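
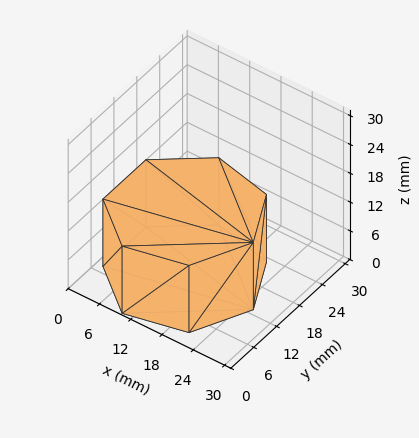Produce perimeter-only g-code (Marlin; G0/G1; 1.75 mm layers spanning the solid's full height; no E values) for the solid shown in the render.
Reading the render: the shape is a regular 7-sided prism (a cylinder approximated with 7 flat sides), circumscribed radius ≈ 13 mm, height ≈ 14 mm (dimensions read to the nearest mm from the axis ticks). For the g-code, the solid's height is divided into equal slices at the stated Δz and each level perimeter traced with G1 moves after a G0 lift.

; perimeter-only toolpath
G21 ; units = mm
G90 ; absolute positioning
G28 ; home
; layer 1
G0 Z1.75
G0 X26.00 Y13.00
G1 X21.11 Y23.16
G1 X10.11 Y25.67
G1 X1.29 Y18.64
G1 X1.29 Y7.36
G1 X10.11 Y0.33
G1 X21.11 Y2.84
G1 X26.00 Y13.00
; layer 2
G0 Z3.50
G0 X26.00 Y13.00
G1 X21.11 Y23.16
G1 X10.11 Y25.67
G1 X1.29 Y18.64
G1 X1.29 Y7.36
G1 X10.11 Y0.33
G1 X21.11 Y2.84
G1 X26.00 Y13.00
; layer 3
G0 Z5.25
G0 X26.00 Y13.00
G1 X21.11 Y23.16
G1 X10.11 Y25.67
G1 X1.29 Y18.64
G1 X1.29 Y7.36
G1 X10.11 Y0.33
G1 X21.11 Y2.84
G1 X26.00 Y13.00
; layer 4
G0 Z7.00
G0 X26.00 Y13.00
G1 X21.11 Y23.16
G1 X10.11 Y25.67
G1 X1.29 Y18.64
G1 X1.29 Y7.36
G1 X10.11 Y0.33
G1 X21.11 Y2.84
G1 X26.00 Y13.00
; layer 5
G0 Z8.75
G0 X26.00 Y13.00
G1 X21.11 Y23.16
G1 X10.11 Y25.67
G1 X1.29 Y18.64
G1 X1.29 Y7.36
G1 X10.11 Y0.33
G1 X21.11 Y2.84
G1 X26.00 Y13.00
; layer 6
G0 Z10.50
G0 X26.00 Y13.00
G1 X21.11 Y23.16
G1 X10.11 Y25.67
G1 X1.29 Y18.64
G1 X1.29 Y7.36
G1 X10.11 Y0.33
G1 X21.11 Y2.84
G1 X26.00 Y13.00
; layer 7
G0 Z12.25
G0 X26.00 Y13.00
G1 X21.11 Y23.16
G1 X10.11 Y25.67
G1 X1.29 Y18.64
G1 X1.29 Y7.36
G1 X10.11 Y0.33
G1 X21.11 Y2.84
G1 X26.00 Y13.00
; layer 8
G0 Z14.00
G0 X26.00 Y13.00
G1 X21.11 Y23.16
G1 X10.11 Y25.67
G1 X1.29 Y18.64
G1 X1.29 Y7.36
G1 X10.11 Y0.33
G1 X21.11 Y2.84
G1 X26.00 Y13.00
M2 ; end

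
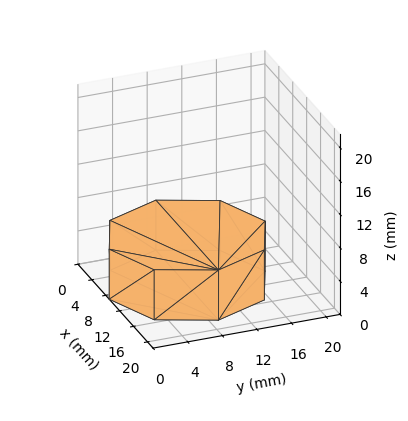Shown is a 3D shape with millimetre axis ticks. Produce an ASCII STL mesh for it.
Reading the render: the shape is a regular 8-sided prism (a cylinder approximated with 8 flat sides), circumscribed radius ≈ 9 mm, height ≈ 6 mm (dimensions read to the nearest mm from the axis ticks). For the STL, each face is triangulated and given an outward normal.

solid part
  facet normal 0.0000 0.0000 -1.0000
    outer loop
      vertex 9.00 18.00 0.00
      vertex 15.36 15.36 0.00
      vertex 18.00 9.00 0.00
    endloop
  endfacet
  facet normal 0.0000 0.0000 -1.0000
    outer loop
      vertex 2.64 15.36 0.00
      vertex 9.00 18.00 0.00
      vertex 18.00 9.00 0.00
    endloop
  endfacet
  facet normal 0.0000 0.0000 -1.0000
    outer loop
      vertex 0.00 9.00 0.00
      vertex 2.64 15.36 0.00
      vertex 18.00 9.00 0.00
    endloop
  endfacet
  facet normal 0.0000 0.0000 -1.0000
    outer loop
      vertex 2.64 2.64 0.00
      vertex 0.00 9.00 0.00
      vertex 18.00 9.00 0.00
    endloop
  endfacet
  facet normal 0.0000 0.0000 -1.0000
    outer loop
      vertex 9.00 0.00 0.00
      vertex 2.64 2.64 0.00
      vertex 18.00 9.00 0.00
    endloop
  endfacet
  facet normal 0.0000 0.0000 -1.0000
    outer loop
      vertex 15.36 2.64 0.00
      vertex 9.00 0.00 0.00
      vertex 18.00 9.00 0.00
    endloop
  endfacet
  facet normal 0.0000 0.0000 1.0000
    outer loop
      vertex 18.00 9.00 6.00
      vertex 15.36 15.36 6.00
      vertex 9.00 18.00 6.00
    endloop
  endfacet
  facet normal 0.0000 0.0000 1.0000
    outer loop
      vertex 18.00 9.00 6.00
      vertex 9.00 18.00 6.00
      vertex 2.64 15.36 6.00
    endloop
  endfacet
  facet normal 0.0000 0.0000 1.0000
    outer loop
      vertex 18.00 9.00 6.00
      vertex 2.64 15.36 6.00
      vertex 0.00 9.00 6.00
    endloop
  endfacet
  facet normal 0.0000 0.0000 1.0000
    outer loop
      vertex 18.00 9.00 6.00
      vertex 0.00 9.00 6.00
      vertex 2.64 2.64 6.00
    endloop
  endfacet
  facet normal 0.0000 0.0000 1.0000
    outer loop
      vertex 18.00 9.00 6.00
      vertex 2.64 2.64 6.00
      vertex 9.00 0.00 6.00
    endloop
  endfacet
  facet normal 0.0000 0.0000 1.0000
    outer loop
      vertex 18.00 9.00 6.00
      vertex 9.00 0.00 6.00
      vertex 15.36 2.64 6.00
    endloop
  endfacet
  facet normal 0.9236 0.3834 0.0000
    outer loop
      vertex 18.00 9.00 0.00
      vertex 15.36 15.36 0.00
      vertex 15.36 15.36 6.00
    endloop
  endfacet
  facet normal 0.9236 0.3834 0.0000
    outer loop
      vertex 18.00 9.00 0.00
      vertex 15.36 15.36 6.00
      vertex 18.00 9.00 6.00
    endloop
  endfacet
  facet normal 0.3834 0.9236 0.0000
    outer loop
      vertex 15.36 15.36 0.00
      vertex 9.00 18.00 0.00
      vertex 9.00 18.00 6.00
    endloop
  endfacet
  facet normal 0.3834 0.9236 0.0000
    outer loop
      vertex 15.36 15.36 0.00
      vertex 9.00 18.00 6.00
      vertex 15.36 15.36 6.00
    endloop
  endfacet
  facet normal -0.3834 0.9236 0.0000
    outer loop
      vertex 9.00 18.00 0.00
      vertex 2.64 15.36 0.00
      vertex 2.64 15.36 6.00
    endloop
  endfacet
  facet normal -0.3834 0.9236 0.0000
    outer loop
      vertex 9.00 18.00 0.00
      vertex 2.64 15.36 6.00
      vertex 9.00 18.00 6.00
    endloop
  endfacet
  facet normal -0.9236 0.3834 0.0000
    outer loop
      vertex 2.64 15.36 0.00
      vertex 0.00 9.00 0.00
      vertex 0.00 9.00 6.00
    endloop
  endfacet
  facet normal -0.9236 0.3834 0.0000
    outer loop
      vertex 2.64 15.36 0.00
      vertex 0.00 9.00 6.00
      vertex 2.64 15.36 6.00
    endloop
  endfacet
  facet normal -0.9236 -0.3834 0.0000
    outer loop
      vertex 0.00 9.00 0.00
      vertex 2.64 2.64 0.00
      vertex 2.64 2.64 6.00
    endloop
  endfacet
  facet normal -0.9236 -0.3834 0.0000
    outer loop
      vertex 0.00 9.00 0.00
      vertex 2.64 2.64 6.00
      vertex 0.00 9.00 6.00
    endloop
  endfacet
  facet normal -0.3834 -0.9236 0.0000
    outer loop
      vertex 2.64 2.64 0.00
      vertex 9.00 0.00 0.00
      vertex 9.00 0.00 6.00
    endloop
  endfacet
  facet normal -0.3834 -0.9236 0.0000
    outer loop
      vertex 2.64 2.64 0.00
      vertex 9.00 0.00 6.00
      vertex 2.64 2.64 6.00
    endloop
  endfacet
  facet normal 0.3834 -0.9236 0.0000
    outer loop
      vertex 9.00 0.00 0.00
      vertex 15.36 2.64 0.00
      vertex 15.36 2.64 6.00
    endloop
  endfacet
  facet normal 0.3834 -0.9236 0.0000
    outer loop
      vertex 9.00 0.00 0.00
      vertex 15.36 2.64 6.00
      vertex 9.00 0.00 6.00
    endloop
  endfacet
  facet normal 0.9236 -0.3834 0.0000
    outer loop
      vertex 15.36 2.64 0.00
      vertex 18.00 9.00 0.00
      vertex 18.00 9.00 6.00
    endloop
  endfacet
  facet normal 0.9236 -0.3834 0.0000
    outer loop
      vertex 15.36 2.64 0.00
      vertex 18.00 9.00 6.00
      vertex 15.36 2.64 6.00
    endloop
  endfacet
endsolid part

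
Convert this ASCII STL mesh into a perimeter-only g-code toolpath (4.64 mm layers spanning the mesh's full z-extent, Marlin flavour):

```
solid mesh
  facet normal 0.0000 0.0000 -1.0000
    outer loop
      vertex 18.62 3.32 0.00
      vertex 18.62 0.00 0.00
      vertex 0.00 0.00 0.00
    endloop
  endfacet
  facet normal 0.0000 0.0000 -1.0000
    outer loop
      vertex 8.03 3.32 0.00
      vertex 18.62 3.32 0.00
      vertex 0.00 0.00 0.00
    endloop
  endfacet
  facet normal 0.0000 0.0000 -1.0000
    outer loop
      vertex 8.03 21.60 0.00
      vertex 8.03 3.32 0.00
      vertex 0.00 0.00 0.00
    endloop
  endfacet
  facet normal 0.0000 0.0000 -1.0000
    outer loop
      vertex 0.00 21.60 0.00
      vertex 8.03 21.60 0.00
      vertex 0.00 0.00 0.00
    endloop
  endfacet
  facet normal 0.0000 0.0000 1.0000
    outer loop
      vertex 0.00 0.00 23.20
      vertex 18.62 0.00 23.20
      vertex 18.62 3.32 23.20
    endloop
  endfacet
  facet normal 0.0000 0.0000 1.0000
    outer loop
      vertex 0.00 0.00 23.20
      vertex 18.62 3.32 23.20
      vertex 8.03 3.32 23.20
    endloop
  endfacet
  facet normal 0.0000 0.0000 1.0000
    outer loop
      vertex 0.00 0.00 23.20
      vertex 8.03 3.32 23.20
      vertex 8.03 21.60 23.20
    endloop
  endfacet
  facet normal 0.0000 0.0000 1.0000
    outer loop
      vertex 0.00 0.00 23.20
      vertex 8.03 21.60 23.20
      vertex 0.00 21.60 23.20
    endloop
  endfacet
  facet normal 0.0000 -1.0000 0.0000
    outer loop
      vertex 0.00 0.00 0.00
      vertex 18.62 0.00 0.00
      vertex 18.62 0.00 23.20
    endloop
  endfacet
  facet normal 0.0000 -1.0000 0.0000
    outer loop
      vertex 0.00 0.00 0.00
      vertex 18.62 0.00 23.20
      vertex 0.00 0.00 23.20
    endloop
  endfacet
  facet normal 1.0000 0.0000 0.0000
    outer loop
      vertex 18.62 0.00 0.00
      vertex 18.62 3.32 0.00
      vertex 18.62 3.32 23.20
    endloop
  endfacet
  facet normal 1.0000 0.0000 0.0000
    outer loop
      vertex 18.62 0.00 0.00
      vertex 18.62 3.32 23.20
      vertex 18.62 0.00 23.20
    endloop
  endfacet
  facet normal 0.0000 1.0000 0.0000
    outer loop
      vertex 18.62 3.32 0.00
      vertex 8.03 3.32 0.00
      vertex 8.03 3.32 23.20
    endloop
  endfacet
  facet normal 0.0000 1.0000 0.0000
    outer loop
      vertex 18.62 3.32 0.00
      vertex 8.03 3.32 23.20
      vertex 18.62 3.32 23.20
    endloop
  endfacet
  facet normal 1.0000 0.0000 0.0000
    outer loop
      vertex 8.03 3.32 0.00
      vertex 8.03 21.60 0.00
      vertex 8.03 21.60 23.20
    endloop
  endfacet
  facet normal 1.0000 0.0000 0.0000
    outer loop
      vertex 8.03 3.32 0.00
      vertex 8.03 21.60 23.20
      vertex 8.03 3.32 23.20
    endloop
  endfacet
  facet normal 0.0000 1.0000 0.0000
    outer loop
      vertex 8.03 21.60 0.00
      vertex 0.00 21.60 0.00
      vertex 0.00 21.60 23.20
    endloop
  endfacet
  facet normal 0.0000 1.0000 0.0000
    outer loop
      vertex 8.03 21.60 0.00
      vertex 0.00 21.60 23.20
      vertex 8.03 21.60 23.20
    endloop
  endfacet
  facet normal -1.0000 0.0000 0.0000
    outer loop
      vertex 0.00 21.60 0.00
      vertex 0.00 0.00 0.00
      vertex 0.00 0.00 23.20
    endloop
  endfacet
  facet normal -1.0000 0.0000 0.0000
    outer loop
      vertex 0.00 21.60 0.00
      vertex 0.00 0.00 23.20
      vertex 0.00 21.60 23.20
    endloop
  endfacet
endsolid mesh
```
; perimeter-only toolpath
G21 ; units = mm
G90 ; absolute positioning
G28 ; home
; layer 1
G0 Z4.64
G0 X0.00 Y0.00
G1 X18.62 Y0.00
G1 X18.62 Y3.32
G1 X8.03 Y3.32
G1 X8.03 Y21.60
G1 X0.00 Y21.60
G1 X0.00 Y0.00
; layer 2
G0 Z9.28
G0 X0.00 Y0.00
G1 X18.62 Y0.00
G1 X18.62 Y3.32
G1 X8.03 Y3.32
G1 X8.03 Y21.60
G1 X0.00 Y21.60
G1 X0.00 Y0.00
; layer 3
G0 Z13.92
G0 X0.00 Y0.00
G1 X18.62 Y0.00
G1 X18.62 Y3.32
G1 X8.03 Y3.32
G1 X8.03 Y21.60
G1 X0.00 Y21.60
G1 X0.00 Y0.00
; layer 4
G0 Z18.56
G0 X0.00 Y0.00
G1 X18.62 Y0.00
G1 X18.62 Y3.32
G1 X8.03 Y3.32
G1 X8.03 Y21.60
G1 X0.00 Y21.60
G1 X0.00 Y0.00
; layer 5
G0 Z23.20
G0 X0.00 Y0.00
G1 X18.62 Y0.00
G1 X18.62 Y3.32
G1 X8.03 Y3.32
G1 X8.03 Y21.60
G1 X0.00 Y21.60
G1 X0.00 Y0.00
M2 ; end

The solid is an L-shaped prism: outer 18.6 × 21.6 mm, arm thicknesses ≈ 3.32 mm (horizontal) and 8.03 mm (vertical), extruded 23.2 mm in z. Slicing at Δz = 4.64 mm — 5 equal slices spanning the solid's height, so layer i sits at z = i·h/5 — gives 5 non-empty perimeters. Each is a 6-segment closed polygon; G0 lifts to the layer z and rapids to the start vertex, then G1 traces the edges.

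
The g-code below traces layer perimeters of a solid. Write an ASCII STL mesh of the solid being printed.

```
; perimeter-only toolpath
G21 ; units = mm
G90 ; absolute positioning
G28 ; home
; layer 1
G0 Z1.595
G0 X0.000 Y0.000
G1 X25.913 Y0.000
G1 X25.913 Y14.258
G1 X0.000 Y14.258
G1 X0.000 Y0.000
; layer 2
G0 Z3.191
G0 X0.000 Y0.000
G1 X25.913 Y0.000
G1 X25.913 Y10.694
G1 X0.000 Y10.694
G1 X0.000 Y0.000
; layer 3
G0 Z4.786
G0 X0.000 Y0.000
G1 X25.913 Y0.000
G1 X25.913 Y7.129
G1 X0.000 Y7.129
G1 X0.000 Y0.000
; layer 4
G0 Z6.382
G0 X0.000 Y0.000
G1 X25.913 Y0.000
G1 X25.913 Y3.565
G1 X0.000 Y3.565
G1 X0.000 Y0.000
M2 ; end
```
solid part
  facet normal 0.0000 0.0000 -1.0000
    outer loop
      vertex 25.913 17.823 0.000
      vertex 25.913 0.000 0.000
      vertex 0.000 0.000 0.000
    endloop
  endfacet
  facet normal 0.0000 0.0000 -1.0000
    outer loop
      vertex 0.000 17.823 0.000
      vertex 25.913 17.823 0.000
      vertex 0.000 0.000 0.000
    endloop
  endfacet
  facet normal 0.0000 -1.0000 0.0000
    outer loop
      vertex 0.000 0.000 0.000
      vertex 25.913 0.000 0.000
      vertex 25.913 0.000 7.977
    endloop
  endfacet
  facet normal 0.0000 -1.0000 0.0000
    outer loop
      vertex 0.000 0.000 0.000
      vertex 25.913 0.000 7.977
      vertex 0.000 0.000 7.977
    endloop
  endfacet
  facet normal 0.0000 0.4085 0.9128
    outer loop
      vertex 0.000 0.000 7.977
      vertex 25.913 0.000 7.977
      vertex 25.913 17.823 0.000
    endloop
  endfacet
  facet normal 0.0000 0.4085 0.9128
    outer loop
      vertex 0.000 0.000 7.977
      vertex 25.913 17.823 0.000
      vertex 0.000 17.823 0.000
    endloop
  endfacet
  facet normal -1.0000 0.0000 0.0000
    outer loop
      vertex 0.000 0.000 7.977
      vertex 0.000 17.823 0.000
      vertex 0.000 0.000 0.000
    endloop
  endfacet
  facet normal 1.0000 0.0000 0.0000
    outer loop
      vertex 25.913 0.000 0.000
      vertex 25.913 17.823 0.000
      vertex 25.913 0.000 7.977
    endloop
  endfacet
endsolid part

The G0 Z moves step by Δz≈1.595 mm. The G1 loops shrink linearly with z, so the solid tapers from its base footprint up to z≈7.98. Closing with a flat bottom cap and the tapered top and triangulating gives 8 facets — a wedge (ramp): 25.9 × 17.8 mm base, rising to 7.98 mm along the y=0 edge and sloping linearly to z=0 at y=17.8.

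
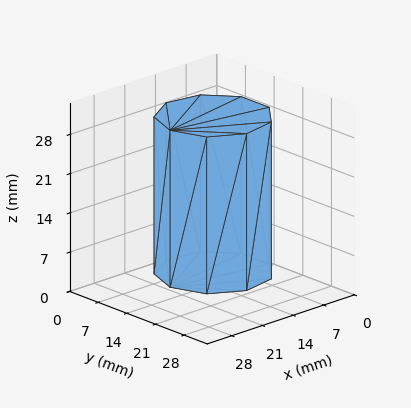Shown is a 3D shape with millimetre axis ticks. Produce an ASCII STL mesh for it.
Reading the render: the shape is a regular 9-sided prism (a cylinder approximated with 9 flat sides), circumscribed radius ≈ 10 mm, height ≈ 28 mm (dimensions read to the nearest mm from the axis ticks). For the STL, each face is triangulated and given an outward normal.

solid part
  facet normal 0.0000 0.0000 -1.0000
    outer loop
      vertex 11.736 19.848 0.000
      vertex 17.660 16.428 0.000
      vertex 20.000 10.000 0.000
    endloop
  endfacet
  facet normal 0.0000 0.0000 -1.0000
    outer loop
      vertex 5.000 18.660 0.000
      vertex 11.736 19.848 0.000
      vertex 20.000 10.000 0.000
    endloop
  endfacet
  facet normal 0.0000 0.0000 -1.0000
    outer loop
      vertex 0.603 13.420 0.000
      vertex 5.000 18.660 0.000
      vertex 20.000 10.000 0.000
    endloop
  endfacet
  facet normal 0.0000 0.0000 -1.0000
    outer loop
      vertex 0.603 6.580 0.000
      vertex 0.603 13.420 0.000
      vertex 20.000 10.000 0.000
    endloop
  endfacet
  facet normal 0.0000 0.0000 -1.0000
    outer loop
      vertex 5.000 1.340 0.000
      vertex 0.603 6.580 0.000
      vertex 20.000 10.000 0.000
    endloop
  endfacet
  facet normal 0.0000 0.0000 -1.0000
    outer loop
      vertex 11.736 0.152 0.000
      vertex 5.000 1.340 0.000
      vertex 20.000 10.000 0.000
    endloop
  endfacet
  facet normal 0.0000 0.0000 -1.0000
    outer loop
      vertex 17.660 3.572 0.000
      vertex 11.736 0.152 0.000
      vertex 20.000 10.000 0.000
    endloop
  endfacet
  facet normal 0.0000 0.0000 1.0000
    outer loop
      vertex 20.000 10.000 28.000
      vertex 17.660 16.428 28.000
      vertex 11.736 19.848 28.000
    endloop
  endfacet
  facet normal 0.0000 0.0000 1.0000
    outer loop
      vertex 20.000 10.000 28.000
      vertex 11.736 19.848 28.000
      vertex 5.000 18.660 28.000
    endloop
  endfacet
  facet normal 0.0000 0.0000 1.0000
    outer loop
      vertex 20.000 10.000 28.000
      vertex 5.000 18.660 28.000
      vertex 0.603 13.420 28.000
    endloop
  endfacet
  facet normal 0.0000 0.0000 1.0000
    outer loop
      vertex 20.000 10.000 28.000
      vertex 0.603 13.420 28.000
      vertex 0.603 6.580 28.000
    endloop
  endfacet
  facet normal 0.0000 0.0000 1.0000
    outer loop
      vertex 20.000 10.000 28.000
      vertex 0.603 6.580 28.000
      vertex 5.000 1.340 28.000
    endloop
  endfacet
  facet normal 0.0000 0.0000 1.0000
    outer loop
      vertex 20.000 10.000 28.000
      vertex 5.000 1.340 28.000
      vertex 11.736 0.152 28.000
    endloop
  endfacet
  facet normal 0.0000 0.0000 1.0000
    outer loop
      vertex 20.000 10.000 28.000
      vertex 11.736 0.152 28.000
      vertex 17.660 3.572 28.000
    endloop
  endfacet
  facet normal 0.9397 0.3421 0.0000
    outer loop
      vertex 20.000 10.000 0.000
      vertex 17.660 16.428 0.000
      vertex 17.660 16.428 28.000
    endloop
  endfacet
  facet normal 0.9397 0.3421 0.0000
    outer loop
      vertex 20.000 10.000 0.000
      vertex 17.660 16.428 28.000
      vertex 20.000 10.000 28.000
    endloop
  endfacet
  facet normal 0.5000 0.8660 0.0000
    outer loop
      vertex 17.660 16.428 0.000
      vertex 11.736 19.848 0.000
      vertex 11.736 19.848 28.000
    endloop
  endfacet
  facet normal 0.5000 0.8660 0.0000
    outer loop
      vertex 17.660 16.428 0.000
      vertex 11.736 19.848 28.000
      vertex 17.660 16.428 28.000
    endloop
  endfacet
  facet normal -0.1737 0.9848 0.0000
    outer loop
      vertex 11.736 19.848 0.000
      vertex 5.000 18.660 0.000
      vertex 5.000 18.660 28.000
    endloop
  endfacet
  facet normal -0.1737 0.9848 0.0000
    outer loop
      vertex 11.736 19.848 0.000
      vertex 5.000 18.660 28.000
      vertex 11.736 19.848 28.000
    endloop
  endfacet
  facet normal -0.7660 0.6428 0.0000
    outer loop
      vertex 5.000 18.660 0.000
      vertex 0.603 13.420 0.000
      vertex 0.603 13.420 28.000
    endloop
  endfacet
  facet normal -0.7660 0.6428 0.0000
    outer loop
      vertex 5.000 18.660 0.000
      vertex 0.603 13.420 28.000
      vertex 5.000 18.660 28.000
    endloop
  endfacet
  facet normal -1.0000 0.0000 0.0000
    outer loop
      vertex 0.603 13.420 0.000
      vertex 0.603 6.580 0.000
      vertex 0.603 6.580 28.000
    endloop
  endfacet
  facet normal -1.0000 0.0000 0.0000
    outer loop
      vertex 0.603 13.420 0.000
      vertex 0.603 6.580 28.000
      vertex 0.603 13.420 28.000
    endloop
  endfacet
  facet normal -0.7660 -0.6428 0.0000
    outer loop
      vertex 0.603 6.580 0.000
      vertex 5.000 1.340 0.000
      vertex 5.000 1.340 28.000
    endloop
  endfacet
  facet normal -0.7660 -0.6428 0.0000
    outer loop
      vertex 0.603 6.580 0.000
      vertex 5.000 1.340 28.000
      vertex 0.603 6.580 28.000
    endloop
  endfacet
  facet normal -0.1737 -0.9848 0.0000
    outer loop
      vertex 5.000 1.340 0.000
      vertex 11.736 0.152 0.000
      vertex 11.736 0.152 28.000
    endloop
  endfacet
  facet normal -0.1737 -0.9848 0.0000
    outer loop
      vertex 5.000 1.340 0.000
      vertex 11.736 0.152 28.000
      vertex 5.000 1.340 28.000
    endloop
  endfacet
  facet normal 0.5000 -0.8660 0.0000
    outer loop
      vertex 11.736 0.152 0.000
      vertex 17.660 3.572 0.000
      vertex 17.660 3.572 28.000
    endloop
  endfacet
  facet normal 0.5000 -0.8660 0.0000
    outer loop
      vertex 11.736 0.152 0.000
      vertex 17.660 3.572 28.000
      vertex 11.736 0.152 28.000
    endloop
  endfacet
  facet normal 0.9397 -0.3421 0.0000
    outer loop
      vertex 17.660 3.572 0.000
      vertex 20.000 10.000 0.000
      vertex 20.000 10.000 28.000
    endloop
  endfacet
  facet normal 0.9397 -0.3421 0.0000
    outer loop
      vertex 17.660 3.572 0.000
      vertex 20.000 10.000 28.000
      vertex 17.660 3.572 28.000
    endloop
  endfacet
endsolid part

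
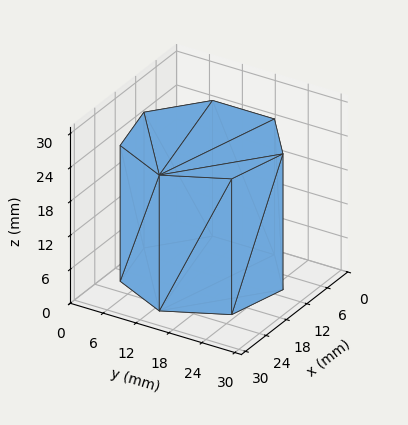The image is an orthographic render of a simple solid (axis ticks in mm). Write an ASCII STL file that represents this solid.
Reading the render: the shape is a regular 7-sided prism (a cylinder approximated with 7 flat sides), circumscribed radius ≈ 13 mm, height ≈ 24 mm (dimensions read to the nearest mm from the axis ticks). For the STL, each face is triangulated and given an outward normal.

solid part
  facet normal 0.0000 0.0000 -1.0000
    outer loop
      vertex 10.11 25.67 0.00
      vertex 21.11 23.16 0.00
      vertex 26.00 13.00 0.00
    endloop
  endfacet
  facet normal 0.0000 0.0000 -1.0000
    outer loop
      vertex 1.29 18.64 0.00
      vertex 10.11 25.67 0.00
      vertex 26.00 13.00 0.00
    endloop
  endfacet
  facet normal 0.0000 0.0000 -1.0000
    outer loop
      vertex 1.29 7.36 0.00
      vertex 1.29 18.64 0.00
      vertex 26.00 13.00 0.00
    endloop
  endfacet
  facet normal 0.0000 0.0000 -1.0000
    outer loop
      vertex 10.11 0.33 0.00
      vertex 1.29 7.36 0.00
      vertex 26.00 13.00 0.00
    endloop
  endfacet
  facet normal 0.0000 0.0000 -1.0000
    outer loop
      vertex 21.11 2.84 0.00
      vertex 10.11 0.33 0.00
      vertex 26.00 13.00 0.00
    endloop
  endfacet
  facet normal 0.0000 0.0000 1.0000
    outer loop
      vertex 26.00 13.00 24.00
      vertex 21.11 23.16 24.00
      vertex 10.11 25.67 24.00
    endloop
  endfacet
  facet normal 0.0000 0.0000 1.0000
    outer loop
      vertex 26.00 13.00 24.00
      vertex 10.11 25.67 24.00
      vertex 1.29 18.64 24.00
    endloop
  endfacet
  facet normal 0.0000 0.0000 1.0000
    outer loop
      vertex 26.00 13.00 24.00
      vertex 1.29 18.64 24.00
      vertex 1.29 7.36 24.00
    endloop
  endfacet
  facet normal 0.0000 0.0000 1.0000
    outer loop
      vertex 26.00 13.00 24.00
      vertex 1.29 7.36 24.00
      vertex 10.11 0.33 24.00
    endloop
  endfacet
  facet normal 0.0000 0.0000 1.0000
    outer loop
      vertex 26.00 13.00 24.00
      vertex 10.11 0.33 24.00
      vertex 21.11 2.84 24.00
    endloop
  endfacet
  facet normal 0.9011 0.4337 0.0000
    outer loop
      vertex 26.00 13.00 0.00
      vertex 21.11 23.16 0.00
      vertex 21.11 23.16 24.00
    endloop
  endfacet
  facet normal 0.9011 0.4337 0.0000
    outer loop
      vertex 26.00 13.00 0.00
      vertex 21.11 23.16 24.00
      vertex 26.00 13.00 24.00
    endloop
  endfacet
  facet normal 0.2225 0.9749 0.0000
    outer loop
      vertex 21.11 23.16 0.00
      vertex 10.11 25.67 0.00
      vertex 10.11 25.67 24.00
    endloop
  endfacet
  facet normal 0.2225 0.9749 0.0000
    outer loop
      vertex 21.11 23.16 0.00
      vertex 10.11 25.67 24.00
      vertex 21.11 23.16 24.00
    endloop
  endfacet
  facet normal -0.6233 0.7820 0.0000
    outer loop
      vertex 10.11 25.67 0.00
      vertex 1.29 18.64 0.00
      vertex 1.29 18.64 24.00
    endloop
  endfacet
  facet normal -0.6233 0.7820 0.0000
    outer loop
      vertex 10.11 25.67 0.00
      vertex 1.29 18.64 24.00
      vertex 10.11 25.67 24.00
    endloop
  endfacet
  facet normal -1.0000 0.0000 0.0000
    outer loop
      vertex 1.29 18.64 0.00
      vertex 1.29 7.36 0.00
      vertex 1.29 7.36 24.00
    endloop
  endfacet
  facet normal -1.0000 0.0000 0.0000
    outer loop
      vertex 1.29 18.64 0.00
      vertex 1.29 7.36 24.00
      vertex 1.29 18.64 24.00
    endloop
  endfacet
  facet normal -0.6233 -0.7820 0.0000
    outer loop
      vertex 1.29 7.36 0.00
      vertex 10.11 0.33 0.00
      vertex 10.11 0.33 24.00
    endloop
  endfacet
  facet normal -0.6233 -0.7820 0.0000
    outer loop
      vertex 1.29 7.36 0.00
      vertex 10.11 0.33 24.00
      vertex 1.29 7.36 24.00
    endloop
  endfacet
  facet normal 0.2225 -0.9749 0.0000
    outer loop
      vertex 10.11 0.33 0.00
      vertex 21.11 2.84 0.00
      vertex 21.11 2.84 24.00
    endloop
  endfacet
  facet normal 0.2225 -0.9749 0.0000
    outer loop
      vertex 10.11 0.33 0.00
      vertex 21.11 2.84 24.00
      vertex 10.11 0.33 24.00
    endloop
  endfacet
  facet normal 0.9011 -0.4337 0.0000
    outer loop
      vertex 21.11 2.84 0.00
      vertex 26.00 13.00 0.00
      vertex 26.00 13.00 24.00
    endloop
  endfacet
  facet normal 0.9011 -0.4337 0.0000
    outer loop
      vertex 21.11 2.84 0.00
      vertex 26.00 13.00 24.00
      vertex 21.11 2.84 24.00
    endloop
  endfacet
endsolid part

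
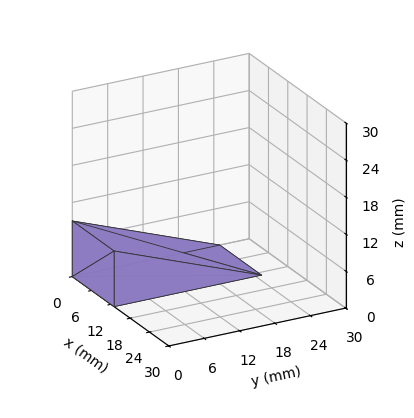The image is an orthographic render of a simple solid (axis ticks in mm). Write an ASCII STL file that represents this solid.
Reading the render: the shape is a wedge (ramp): 13 × 25 mm base, rising to 9 mm along the y=0 edge and sloping linearly to z=0 at y=25 (dimensions read to the nearest mm from the axis ticks). For the STL, each face is triangulated and given an outward normal.

solid part
  facet normal 0.0000 0.0000 -1.0000
    outer loop
      vertex 13.0 25.0 0.0
      vertex 13.0 0.0 0.0
      vertex 0.0 0.0 0.0
    endloop
  endfacet
  facet normal 0.0000 0.0000 -1.0000
    outer loop
      vertex 0.0 25.0 0.0
      vertex 13.0 25.0 0.0
      vertex 0.0 0.0 0.0
    endloop
  endfacet
  facet normal 0.0000 -1.0000 0.0000
    outer loop
      vertex 0.0 0.0 0.0
      vertex 13.0 0.0 0.0
      vertex 13.0 0.0 9.0
    endloop
  endfacet
  facet normal 0.0000 -1.0000 0.0000
    outer loop
      vertex 0.0 0.0 0.0
      vertex 13.0 0.0 9.0
      vertex 0.0 0.0 9.0
    endloop
  endfacet
  facet normal 0.0000 0.3387 0.9409
    outer loop
      vertex 0.0 0.0 9.0
      vertex 13.0 0.0 9.0
      vertex 13.0 25.0 0.0
    endloop
  endfacet
  facet normal 0.0000 0.3387 0.9409
    outer loop
      vertex 0.0 0.0 9.0
      vertex 13.0 25.0 0.0
      vertex 0.0 25.0 0.0
    endloop
  endfacet
  facet normal -1.0000 0.0000 0.0000
    outer loop
      vertex 0.0 0.0 9.0
      vertex 0.0 25.0 0.0
      vertex 0.0 0.0 0.0
    endloop
  endfacet
  facet normal 1.0000 0.0000 0.0000
    outer loop
      vertex 13.0 0.0 0.0
      vertex 13.0 25.0 0.0
      vertex 13.0 0.0 9.0
    endloop
  endfacet
endsolid part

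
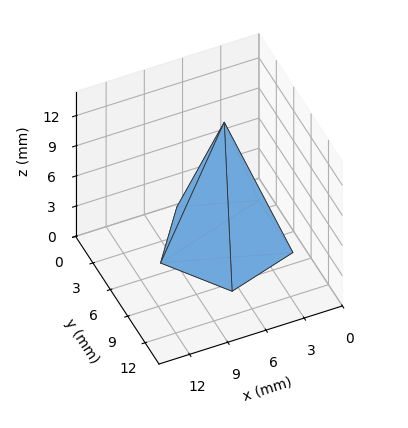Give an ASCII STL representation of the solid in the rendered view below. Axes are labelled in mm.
Reading the render: the shape is a regular 5-sided pyramid, base circumscribed radius ≈ 5 mm, apex at z ≈ 12 mm (dimensions read to the nearest mm from the axis ticks). For the STL, each face is triangulated and given an outward normal.

solid part
  facet normal 0.0000 0.0000 -1.0000
    outer loop
      vertex 0.95 7.94 0.00
      vertex 6.55 9.76 0.00
      vertex 10.00 5.00 0.00
    endloop
  endfacet
  facet normal 0.0000 0.0000 -1.0000
    outer loop
      vertex 0.95 2.06 0.00
      vertex 0.95 7.94 0.00
      vertex 10.00 5.00 0.00
    endloop
  endfacet
  facet normal 0.0000 0.0000 -1.0000
    outer loop
      vertex 6.55 0.24 0.00
      vertex 0.95 2.06 0.00
      vertex 10.00 5.00 0.00
    endloop
  endfacet
  facet normal 0.7672 0.5561 0.3197
    outer loop
      vertex 10.00 5.00 0.00
      vertex 6.55 9.76 0.00
      vertex 5.00 5.00 12.00
    endloop
  endfacet
  facet normal -0.2929 0.9011 0.3196
    outer loop
      vertex 6.55 9.76 0.00
      vertex 0.95 7.94 0.00
      vertex 5.00 5.00 12.00
    endloop
  endfacet
  facet normal -0.9475 0.0000 0.3198
    outer loop
      vertex 0.95 7.94 0.00
      vertex 0.95 2.06 0.00
      vertex 5.00 5.00 12.00
    endloop
  endfacet
  facet normal -0.2929 -0.9011 0.3196
    outer loop
      vertex 0.95 2.06 0.00
      vertex 6.55 0.24 0.00
      vertex 5.00 5.00 12.00
    endloop
  endfacet
  facet normal 0.7672 -0.5561 0.3197
    outer loop
      vertex 6.55 0.24 0.00
      vertex 10.00 5.00 0.00
      vertex 5.00 5.00 12.00
    endloop
  endfacet
endsolid part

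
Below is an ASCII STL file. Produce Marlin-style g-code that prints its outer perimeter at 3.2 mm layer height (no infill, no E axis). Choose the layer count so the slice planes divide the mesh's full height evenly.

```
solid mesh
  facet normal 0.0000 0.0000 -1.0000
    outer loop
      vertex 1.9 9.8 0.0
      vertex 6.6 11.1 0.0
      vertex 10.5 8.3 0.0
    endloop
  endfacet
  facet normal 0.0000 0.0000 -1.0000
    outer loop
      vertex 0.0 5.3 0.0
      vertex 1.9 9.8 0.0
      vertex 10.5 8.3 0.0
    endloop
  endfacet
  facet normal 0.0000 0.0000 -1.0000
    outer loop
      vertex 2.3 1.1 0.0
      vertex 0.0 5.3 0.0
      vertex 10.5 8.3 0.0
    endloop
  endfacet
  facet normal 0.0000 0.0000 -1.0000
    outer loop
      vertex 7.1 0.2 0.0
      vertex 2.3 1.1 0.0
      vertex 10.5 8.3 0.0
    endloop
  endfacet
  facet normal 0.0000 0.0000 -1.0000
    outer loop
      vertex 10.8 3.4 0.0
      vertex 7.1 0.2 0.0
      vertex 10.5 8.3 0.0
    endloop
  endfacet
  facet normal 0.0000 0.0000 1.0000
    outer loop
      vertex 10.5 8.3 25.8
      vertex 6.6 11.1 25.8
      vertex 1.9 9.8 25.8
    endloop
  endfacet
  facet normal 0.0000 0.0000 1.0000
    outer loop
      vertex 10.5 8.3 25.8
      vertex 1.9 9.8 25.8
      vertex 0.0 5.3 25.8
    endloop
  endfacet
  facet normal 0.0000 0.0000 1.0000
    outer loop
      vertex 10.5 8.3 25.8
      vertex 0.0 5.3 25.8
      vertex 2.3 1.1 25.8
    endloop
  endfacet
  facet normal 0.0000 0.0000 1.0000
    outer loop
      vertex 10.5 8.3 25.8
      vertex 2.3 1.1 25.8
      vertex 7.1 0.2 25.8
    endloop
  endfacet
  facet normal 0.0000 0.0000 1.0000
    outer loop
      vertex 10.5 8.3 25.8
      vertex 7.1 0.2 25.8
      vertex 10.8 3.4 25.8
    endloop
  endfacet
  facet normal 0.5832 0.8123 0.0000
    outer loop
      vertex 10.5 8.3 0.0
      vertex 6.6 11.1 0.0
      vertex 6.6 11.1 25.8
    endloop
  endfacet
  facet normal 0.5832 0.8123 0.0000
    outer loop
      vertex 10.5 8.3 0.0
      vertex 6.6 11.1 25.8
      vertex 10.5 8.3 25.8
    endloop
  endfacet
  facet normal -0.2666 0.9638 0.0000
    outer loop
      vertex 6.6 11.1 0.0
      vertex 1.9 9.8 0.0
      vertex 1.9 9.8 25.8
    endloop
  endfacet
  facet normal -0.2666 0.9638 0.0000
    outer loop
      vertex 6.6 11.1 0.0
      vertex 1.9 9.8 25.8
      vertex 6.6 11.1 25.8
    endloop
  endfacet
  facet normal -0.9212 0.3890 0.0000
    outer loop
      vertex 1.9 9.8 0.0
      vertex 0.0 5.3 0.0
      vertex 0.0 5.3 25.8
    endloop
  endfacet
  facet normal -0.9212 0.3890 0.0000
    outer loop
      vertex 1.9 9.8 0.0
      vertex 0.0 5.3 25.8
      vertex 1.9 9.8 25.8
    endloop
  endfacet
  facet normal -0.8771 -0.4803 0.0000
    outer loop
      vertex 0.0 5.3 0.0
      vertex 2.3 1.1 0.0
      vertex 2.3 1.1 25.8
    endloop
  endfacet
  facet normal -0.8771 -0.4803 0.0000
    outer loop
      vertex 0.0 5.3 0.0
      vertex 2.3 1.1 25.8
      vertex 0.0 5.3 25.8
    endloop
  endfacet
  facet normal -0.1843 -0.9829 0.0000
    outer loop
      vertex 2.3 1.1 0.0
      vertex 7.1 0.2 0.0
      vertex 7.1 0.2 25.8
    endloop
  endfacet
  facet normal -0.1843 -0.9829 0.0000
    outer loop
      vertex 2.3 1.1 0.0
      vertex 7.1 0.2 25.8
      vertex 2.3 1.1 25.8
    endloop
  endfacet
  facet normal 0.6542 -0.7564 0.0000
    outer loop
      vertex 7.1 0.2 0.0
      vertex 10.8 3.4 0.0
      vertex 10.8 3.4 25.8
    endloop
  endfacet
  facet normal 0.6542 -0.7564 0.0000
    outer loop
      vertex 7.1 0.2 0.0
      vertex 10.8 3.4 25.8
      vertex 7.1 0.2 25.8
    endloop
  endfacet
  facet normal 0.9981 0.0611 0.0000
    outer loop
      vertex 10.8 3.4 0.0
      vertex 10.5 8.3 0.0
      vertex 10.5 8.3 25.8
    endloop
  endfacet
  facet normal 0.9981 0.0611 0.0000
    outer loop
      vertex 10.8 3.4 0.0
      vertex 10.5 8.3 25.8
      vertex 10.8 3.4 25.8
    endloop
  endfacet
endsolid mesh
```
; perimeter-only toolpath
G21 ; units = mm
G90 ; absolute positioning
G28 ; home
; layer 1
G0 Z3.2
G0 X10.5 Y8.3
G1 X6.6 Y11.1
G1 X1.9 Y9.8
G1 X0.0 Y5.3
G1 X2.3 Y1.1
G1 X7.1 Y0.2
G1 X10.8 Y3.4
G1 X10.5 Y8.3
; layer 2
G0 Z6.5
G0 X10.5 Y8.3
G1 X6.6 Y11.1
G1 X1.9 Y9.8
G1 X0.0 Y5.3
G1 X2.3 Y1.1
G1 X7.1 Y0.2
G1 X10.8 Y3.4
G1 X10.5 Y8.3
; layer 3
G0 Z9.7
G0 X10.5 Y8.3
G1 X6.6 Y11.1
G1 X1.9 Y9.8
G1 X0.0 Y5.3
G1 X2.3 Y1.1
G1 X7.1 Y0.2
G1 X10.8 Y3.4
G1 X10.5 Y8.3
; layer 4
G0 Z12.9
G0 X10.5 Y8.3
G1 X6.6 Y11.1
G1 X1.9 Y9.8
G1 X0.0 Y5.3
G1 X2.3 Y1.1
G1 X7.1 Y0.2
G1 X10.8 Y3.4
G1 X10.5 Y8.3
; layer 5
G0 Z16.1
G0 X10.5 Y8.3
G1 X6.6 Y11.1
G1 X1.9 Y9.8
G1 X0.0 Y5.3
G1 X2.3 Y1.1
G1 X7.1 Y0.2
G1 X10.8 Y3.4
G1 X10.5 Y8.3
; layer 6
G0 Z19.4
G0 X10.5 Y8.3
G1 X6.6 Y11.1
G1 X1.9 Y9.8
G1 X0.0 Y5.3
G1 X2.3 Y1.1
G1 X7.1 Y0.2
G1 X10.8 Y3.4
G1 X10.5 Y8.3
; layer 7
G0 Z22.6
G0 X10.5 Y8.3
G1 X6.6 Y11.1
G1 X1.9 Y9.8
G1 X0.0 Y5.3
G1 X2.3 Y1.1
G1 X7.1 Y0.2
G1 X10.8 Y3.4
G1 X10.5 Y8.3
; layer 8
G0 Z25.8
G0 X10.5 Y8.3
G1 X6.6 Y11.1
G1 X1.9 Y9.8
G1 X0.0 Y5.3
G1 X2.3 Y1.1
G1 X7.1 Y0.2
G1 X10.8 Y3.4
G1 X10.5 Y8.3
M2 ; end

The solid is a regular 7-sided prism (a cylinder approximated with 7 flat sides), circumscribed radius ≈ 5.6 mm, height ≈ 25.8 mm. Slicing at Δz = 3.2 mm — 8 equal slices spanning the solid's height, so layer i sits at z = i·h/8 — gives 8 non-empty perimeters. Each is a 7-segment closed polygon; G0 lifts to the layer z and rapids to the start vertex, then G1 traces the edges.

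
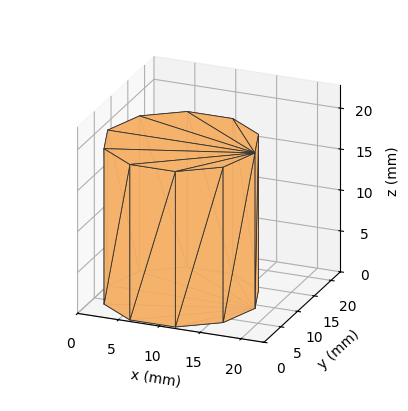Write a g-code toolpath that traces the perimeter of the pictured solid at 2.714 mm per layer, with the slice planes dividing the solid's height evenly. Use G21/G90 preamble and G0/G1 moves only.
Reading the render: the shape is a regular 10-sided prism (a cylinder approximated with 10 flat sides), circumscribed radius ≈ 9 mm, height ≈ 19 mm (dimensions read to the nearest mm from the axis ticks). For the g-code, the solid's height is divided into equal slices at the stated Δz and each level perimeter traced with G1 moves after a G0 lift.

; perimeter-only toolpath
G21 ; units = mm
G90 ; absolute positioning
G28 ; home
; layer 1
G0 Z2.714
G0 X18.000 Y9.000
G1 X16.281 Y14.290
G1 X11.781 Y17.560
G1 X6.219 Y17.560
G1 X1.719 Y14.290
G1 X0.000 Y9.000
G1 X1.719 Y3.710
G1 X6.219 Y0.440
G1 X11.781 Y0.440
G1 X16.281 Y3.710
G1 X18.000 Y9.000
; layer 2
G0 Z5.429
G0 X18.000 Y9.000
G1 X16.281 Y14.290
G1 X11.781 Y17.560
G1 X6.219 Y17.560
G1 X1.719 Y14.290
G1 X0.000 Y9.000
G1 X1.719 Y3.710
G1 X6.219 Y0.440
G1 X11.781 Y0.440
G1 X16.281 Y3.710
G1 X18.000 Y9.000
; layer 3
G0 Z8.143
G0 X18.000 Y9.000
G1 X16.281 Y14.290
G1 X11.781 Y17.560
G1 X6.219 Y17.560
G1 X1.719 Y14.290
G1 X0.000 Y9.000
G1 X1.719 Y3.710
G1 X6.219 Y0.440
G1 X11.781 Y0.440
G1 X16.281 Y3.710
G1 X18.000 Y9.000
; layer 4
G0 Z10.857
G0 X18.000 Y9.000
G1 X16.281 Y14.290
G1 X11.781 Y17.560
G1 X6.219 Y17.560
G1 X1.719 Y14.290
G1 X0.000 Y9.000
G1 X1.719 Y3.710
G1 X6.219 Y0.440
G1 X11.781 Y0.440
G1 X16.281 Y3.710
G1 X18.000 Y9.000
; layer 5
G0 Z13.571
G0 X18.000 Y9.000
G1 X16.281 Y14.290
G1 X11.781 Y17.560
G1 X6.219 Y17.560
G1 X1.719 Y14.290
G1 X0.000 Y9.000
G1 X1.719 Y3.710
G1 X6.219 Y0.440
G1 X11.781 Y0.440
G1 X16.281 Y3.710
G1 X18.000 Y9.000
; layer 6
G0 Z16.286
G0 X18.000 Y9.000
G1 X16.281 Y14.290
G1 X11.781 Y17.560
G1 X6.219 Y17.560
G1 X1.719 Y14.290
G1 X0.000 Y9.000
G1 X1.719 Y3.710
G1 X6.219 Y0.440
G1 X11.781 Y0.440
G1 X16.281 Y3.710
G1 X18.000 Y9.000
; layer 7
G0 Z19.000
G0 X18.000 Y9.000
G1 X16.281 Y14.290
G1 X11.781 Y17.560
G1 X6.219 Y17.560
G1 X1.719 Y14.290
G1 X0.000 Y9.000
G1 X1.719 Y3.710
G1 X6.219 Y0.440
G1 X11.781 Y0.440
G1 X16.281 Y3.710
G1 X18.000 Y9.000
M2 ; end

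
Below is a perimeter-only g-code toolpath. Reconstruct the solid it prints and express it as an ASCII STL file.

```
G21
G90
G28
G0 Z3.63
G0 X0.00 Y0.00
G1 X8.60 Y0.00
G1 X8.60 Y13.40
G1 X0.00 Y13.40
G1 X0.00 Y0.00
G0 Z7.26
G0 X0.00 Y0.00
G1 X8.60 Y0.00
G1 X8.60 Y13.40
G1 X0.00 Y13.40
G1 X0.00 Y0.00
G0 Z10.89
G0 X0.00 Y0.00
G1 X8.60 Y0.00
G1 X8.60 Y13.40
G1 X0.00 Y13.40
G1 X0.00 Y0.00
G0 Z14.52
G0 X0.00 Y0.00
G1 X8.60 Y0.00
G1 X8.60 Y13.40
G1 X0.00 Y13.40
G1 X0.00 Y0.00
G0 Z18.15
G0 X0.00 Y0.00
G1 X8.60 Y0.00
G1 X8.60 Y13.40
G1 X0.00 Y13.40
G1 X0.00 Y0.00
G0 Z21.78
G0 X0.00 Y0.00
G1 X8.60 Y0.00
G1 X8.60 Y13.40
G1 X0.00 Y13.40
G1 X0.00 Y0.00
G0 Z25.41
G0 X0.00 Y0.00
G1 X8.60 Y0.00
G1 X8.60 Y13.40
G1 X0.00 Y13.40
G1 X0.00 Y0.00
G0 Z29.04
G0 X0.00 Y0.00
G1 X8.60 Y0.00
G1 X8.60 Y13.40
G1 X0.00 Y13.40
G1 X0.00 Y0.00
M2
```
solid part
  facet normal 0.0000 0.0000 -1.0000
    outer loop
      vertex 8.60 13.40 0.00
      vertex 8.60 0.00 0.00
      vertex 0.00 0.00 0.00
    endloop
  endfacet
  facet normal 0.0000 0.0000 -1.0000
    outer loop
      vertex 0.00 13.40 0.00
      vertex 8.60 13.40 0.00
      vertex 0.00 0.00 0.00
    endloop
  endfacet
  facet normal 0.0000 0.0000 1.0000
    outer loop
      vertex 0.00 0.00 29.04
      vertex 8.60 0.00 29.04
      vertex 8.60 13.40 29.04
    endloop
  endfacet
  facet normal 0.0000 0.0000 1.0000
    outer loop
      vertex 0.00 0.00 29.04
      vertex 8.60 13.40 29.04
      vertex 0.00 13.40 29.04
    endloop
  endfacet
  facet normal 0.0000 -1.0000 0.0000
    outer loop
      vertex 0.00 0.00 0.00
      vertex 8.60 0.00 0.00
      vertex 8.60 0.00 29.04
    endloop
  endfacet
  facet normal 0.0000 -1.0000 0.0000
    outer loop
      vertex 0.00 0.00 0.00
      vertex 8.60 0.00 29.04
      vertex 0.00 0.00 29.04
    endloop
  endfacet
  facet normal 0.0000 1.0000 0.0000
    outer loop
      vertex 8.60 13.40 29.04
      vertex 8.60 13.40 0.00
      vertex 0.00 13.40 0.00
    endloop
  endfacet
  facet normal 0.0000 1.0000 0.0000
    outer loop
      vertex 0.00 13.40 29.04
      vertex 8.60 13.40 29.04
      vertex 0.00 13.40 0.00
    endloop
  endfacet
  facet normal -1.0000 0.0000 0.0000
    outer loop
      vertex 0.00 13.40 29.04
      vertex 0.00 13.40 0.00
      vertex 0.00 0.00 0.00
    endloop
  endfacet
  facet normal -1.0000 0.0000 0.0000
    outer loop
      vertex 0.00 0.00 29.04
      vertex 0.00 13.40 29.04
      vertex 0.00 0.00 0.00
    endloop
  endfacet
  facet normal 1.0000 0.0000 0.0000
    outer loop
      vertex 8.60 0.00 0.00
      vertex 8.60 13.40 0.00
      vertex 8.60 13.40 29.04
    endloop
  endfacet
  facet normal 1.0000 0.0000 0.0000
    outer loop
      vertex 8.60 0.00 0.00
      vertex 8.60 13.40 29.04
      vertex 8.60 0.00 29.04
    endloop
  endfacet
endsolid part

The G0 Z moves step by Δz≈3.63 mm. Every layer's G1 loop is the same polygon, so the solid is a straight extrusion of it from z=0 to z≈29. Closing with flat bottom and top caps and triangulating gives 12 facets — a rectangular box, roughly 8.6 × 13.4 mm footprint and 29 mm tall.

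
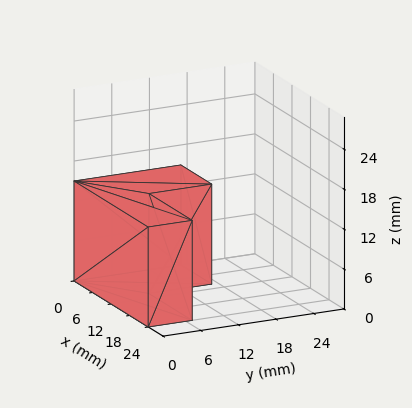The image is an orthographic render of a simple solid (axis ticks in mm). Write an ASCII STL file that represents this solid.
Reading the render: the shape is an L-shaped prism: outer 24 × 17 mm, arm thicknesses ≈ 7 mm (horizontal) and 10 mm (vertical), extruded 15 mm in z (dimensions read to the nearest mm from the axis ticks). For the STL, each face is triangulated and given an outward normal.

solid part
  facet normal 0.0000 0.0000 -1.0000
    outer loop
      vertex 24.00 7.00 0.00
      vertex 24.00 0.00 0.00
      vertex 0.00 0.00 0.00
    endloop
  endfacet
  facet normal 0.0000 0.0000 -1.0000
    outer loop
      vertex 10.00 7.00 0.00
      vertex 24.00 7.00 0.00
      vertex 0.00 0.00 0.00
    endloop
  endfacet
  facet normal 0.0000 0.0000 -1.0000
    outer loop
      vertex 10.00 17.00 0.00
      vertex 10.00 7.00 0.00
      vertex 0.00 0.00 0.00
    endloop
  endfacet
  facet normal 0.0000 0.0000 -1.0000
    outer loop
      vertex 0.00 17.00 0.00
      vertex 10.00 17.00 0.00
      vertex 0.00 0.00 0.00
    endloop
  endfacet
  facet normal 0.0000 0.0000 1.0000
    outer loop
      vertex 0.00 0.00 15.00
      vertex 24.00 0.00 15.00
      vertex 24.00 7.00 15.00
    endloop
  endfacet
  facet normal 0.0000 0.0000 1.0000
    outer loop
      vertex 0.00 0.00 15.00
      vertex 24.00 7.00 15.00
      vertex 10.00 7.00 15.00
    endloop
  endfacet
  facet normal 0.0000 0.0000 1.0000
    outer loop
      vertex 0.00 0.00 15.00
      vertex 10.00 7.00 15.00
      vertex 10.00 17.00 15.00
    endloop
  endfacet
  facet normal 0.0000 0.0000 1.0000
    outer loop
      vertex 0.00 0.00 15.00
      vertex 10.00 17.00 15.00
      vertex 0.00 17.00 15.00
    endloop
  endfacet
  facet normal 0.0000 -1.0000 0.0000
    outer loop
      vertex 0.00 0.00 0.00
      vertex 24.00 0.00 0.00
      vertex 24.00 0.00 15.00
    endloop
  endfacet
  facet normal 0.0000 -1.0000 0.0000
    outer loop
      vertex 0.00 0.00 0.00
      vertex 24.00 0.00 15.00
      vertex 0.00 0.00 15.00
    endloop
  endfacet
  facet normal 1.0000 0.0000 0.0000
    outer loop
      vertex 24.00 0.00 0.00
      vertex 24.00 7.00 0.00
      vertex 24.00 7.00 15.00
    endloop
  endfacet
  facet normal 1.0000 0.0000 0.0000
    outer loop
      vertex 24.00 0.00 0.00
      vertex 24.00 7.00 15.00
      vertex 24.00 0.00 15.00
    endloop
  endfacet
  facet normal 0.0000 1.0000 0.0000
    outer loop
      vertex 24.00 7.00 0.00
      vertex 10.00 7.00 0.00
      vertex 10.00 7.00 15.00
    endloop
  endfacet
  facet normal 0.0000 1.0000 0.0000
    outer loop
      vertex 24.00 7.00 0.00
      vertex 10.00 7.00 15.00
      vertex 24.00 7.00 15.00
    endloop
  endfacet
  facet normal 1.0000 0.0000 0.0000
    outer loop
      vertex 10.00 7.00 0.00
      vertex 10.00 17.00 0.00
      vertex 10.00 17.00 15.00
    endloop
  endfacet
  facet normal 1.0000 0.0000 0.0000
    outer loop
      vertex 10.00 7.00 0.00
      vertex 10.00 17.00 15.00
      vertex 10.00 7.00 15.00
    endloop
  endfacet
  facet normal 0.0000 1.0000 0.0000
    outer loop
      vertex 10.00 17.00 0.00
      vertex 0.00 17.00 0.00
      vertex 0.00 17.00 15.00
    endloop
  endfacet
  facet normal 0.0000 1.0000 0.0000
    outer loop
      vertex 10.00 17.00 0.00
      vertex 0.00 17.00 15.00
      vertex 10.00 17.00 15.00
    endloop
  endfacet
  facet normal -1.0000 0.0000 0.0000
    outer loop
      vertex 0.00 17.00 0.00
      vertex 0.00 0.00 0.00
      vertex 0.00 0.00 15.00
    endloop
  endfacet
  facet normal -1.0000 0.0000 0.0000
    outer loop
      vertex 0.00 17.00 0.00
      vertex 0.00 0.00 15.00
      vertex 0.00 17.00 15.00
    endloop
  endfacet
endsolid part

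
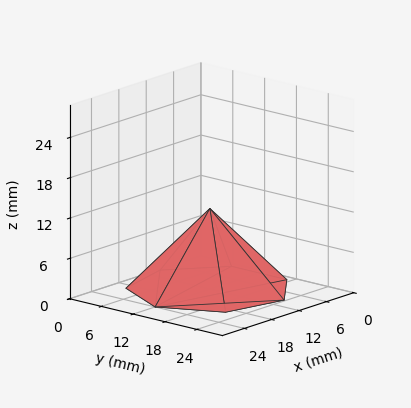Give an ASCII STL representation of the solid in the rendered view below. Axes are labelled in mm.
Reading the render: the shape is a regular 7-sided pyramid, base circumscribed radius ≈ 12 mm, apex at z ≈ 12 mm (dimensions read to the nearest mm from the axis ticks). For the STL, each face is triangulated and given an outward normal.

solid part
  facet normal 0.0000 0.0000 -1.0000
    outer loop
      vertex 9.330 23.699 0.000
      vertex 19.482 21.382 0.000
      vertex 24.000 12.000 0.000
    endloop
  endfacet
  facet normal 0.0000 0.0000 -1.0000
    outer loop
      vertex 1.188 17.207 0.000
      vertex 9.330 23.699 0.000
      vertex 24.000 12.000 0.000
    endloop
  endfacet
  facet normal 0.0000 0.0000 -1.0000
    outer loop
      vertex 1.188 6.793 0.000
      vertex 1.188 17.207 0.000
      vertex 24.000 12.000 0.000
    endloop
  endfacet
  facet normal 0.0000 0.0000 -1.0000
    outer loop
      vertex 9.330 0.301 0.000
      vertex 1.188 6.793 0.000
      vertex 24.000 12.000 0.000
    endloop
  endfacet
  facet normal 0.0000 0.0000 -1.0000
    outer loop
      vertex 19.482 2.618 0.000
      vertex 9.330 0.301 0.000
      vertex 24.000 12.000 0.000
    endloop
  endfacet
  facet normal 0.6694 0.3223 0.6694
    outer loop
      vertex 24.000 12.000 0.000
      vertex 19.482 21.382 0.000
      vertex 12.000 12.000 12.000
    endloop
  endfacet
  facet normal 0.1653 0.7243 0.6694
    outer loop
      vertex 19.482 21.382 0.000
      vertex 9.330 23.699 0.000
      vertex 12.000 12.000 12.000
    endloop
  endfacet
  facet normal -0.4632 0.5809 0.6694
    outer loop
      vertex 9.330 23.699 0.000
      vertex 1.188 17.207 0.000
      vertex 12.000 12.000 12.000
    endloop
  endfacet
  facet normal -0.7429 0.0000 0.6694
    outer loop
      vertex 1.188 17.207 0.000
      vertex 1.188 6.793 0.000
      vertex 12.000 12.000 12.000
    endloop
  endfacet
  facet normal -0.4632 -0.5809 0.6694
    outer loop
      vertex 1.188 6.793 0.000
      vertex 9.330 0.301 0.000
      vertex 12.000 12.000 12.000
    endloop
  endfacet
  facet normal 0.1653 -0.7243 0.6694
    outer loop
      vertex 9.330 0.301 0.000
      vertex 19.482 2.618 0.000
      vertex 12.000 12.000 12.000
    endloop
  endfacet
  facet normal 0.6694 -0.3223 0.6694
    outer loop
      vertex 19.482 2.618 0.000
      vertex 24.000 12.000 0.000
      vertex 12.000 12.000 12.000
    endloop
  endfacet
endsolid part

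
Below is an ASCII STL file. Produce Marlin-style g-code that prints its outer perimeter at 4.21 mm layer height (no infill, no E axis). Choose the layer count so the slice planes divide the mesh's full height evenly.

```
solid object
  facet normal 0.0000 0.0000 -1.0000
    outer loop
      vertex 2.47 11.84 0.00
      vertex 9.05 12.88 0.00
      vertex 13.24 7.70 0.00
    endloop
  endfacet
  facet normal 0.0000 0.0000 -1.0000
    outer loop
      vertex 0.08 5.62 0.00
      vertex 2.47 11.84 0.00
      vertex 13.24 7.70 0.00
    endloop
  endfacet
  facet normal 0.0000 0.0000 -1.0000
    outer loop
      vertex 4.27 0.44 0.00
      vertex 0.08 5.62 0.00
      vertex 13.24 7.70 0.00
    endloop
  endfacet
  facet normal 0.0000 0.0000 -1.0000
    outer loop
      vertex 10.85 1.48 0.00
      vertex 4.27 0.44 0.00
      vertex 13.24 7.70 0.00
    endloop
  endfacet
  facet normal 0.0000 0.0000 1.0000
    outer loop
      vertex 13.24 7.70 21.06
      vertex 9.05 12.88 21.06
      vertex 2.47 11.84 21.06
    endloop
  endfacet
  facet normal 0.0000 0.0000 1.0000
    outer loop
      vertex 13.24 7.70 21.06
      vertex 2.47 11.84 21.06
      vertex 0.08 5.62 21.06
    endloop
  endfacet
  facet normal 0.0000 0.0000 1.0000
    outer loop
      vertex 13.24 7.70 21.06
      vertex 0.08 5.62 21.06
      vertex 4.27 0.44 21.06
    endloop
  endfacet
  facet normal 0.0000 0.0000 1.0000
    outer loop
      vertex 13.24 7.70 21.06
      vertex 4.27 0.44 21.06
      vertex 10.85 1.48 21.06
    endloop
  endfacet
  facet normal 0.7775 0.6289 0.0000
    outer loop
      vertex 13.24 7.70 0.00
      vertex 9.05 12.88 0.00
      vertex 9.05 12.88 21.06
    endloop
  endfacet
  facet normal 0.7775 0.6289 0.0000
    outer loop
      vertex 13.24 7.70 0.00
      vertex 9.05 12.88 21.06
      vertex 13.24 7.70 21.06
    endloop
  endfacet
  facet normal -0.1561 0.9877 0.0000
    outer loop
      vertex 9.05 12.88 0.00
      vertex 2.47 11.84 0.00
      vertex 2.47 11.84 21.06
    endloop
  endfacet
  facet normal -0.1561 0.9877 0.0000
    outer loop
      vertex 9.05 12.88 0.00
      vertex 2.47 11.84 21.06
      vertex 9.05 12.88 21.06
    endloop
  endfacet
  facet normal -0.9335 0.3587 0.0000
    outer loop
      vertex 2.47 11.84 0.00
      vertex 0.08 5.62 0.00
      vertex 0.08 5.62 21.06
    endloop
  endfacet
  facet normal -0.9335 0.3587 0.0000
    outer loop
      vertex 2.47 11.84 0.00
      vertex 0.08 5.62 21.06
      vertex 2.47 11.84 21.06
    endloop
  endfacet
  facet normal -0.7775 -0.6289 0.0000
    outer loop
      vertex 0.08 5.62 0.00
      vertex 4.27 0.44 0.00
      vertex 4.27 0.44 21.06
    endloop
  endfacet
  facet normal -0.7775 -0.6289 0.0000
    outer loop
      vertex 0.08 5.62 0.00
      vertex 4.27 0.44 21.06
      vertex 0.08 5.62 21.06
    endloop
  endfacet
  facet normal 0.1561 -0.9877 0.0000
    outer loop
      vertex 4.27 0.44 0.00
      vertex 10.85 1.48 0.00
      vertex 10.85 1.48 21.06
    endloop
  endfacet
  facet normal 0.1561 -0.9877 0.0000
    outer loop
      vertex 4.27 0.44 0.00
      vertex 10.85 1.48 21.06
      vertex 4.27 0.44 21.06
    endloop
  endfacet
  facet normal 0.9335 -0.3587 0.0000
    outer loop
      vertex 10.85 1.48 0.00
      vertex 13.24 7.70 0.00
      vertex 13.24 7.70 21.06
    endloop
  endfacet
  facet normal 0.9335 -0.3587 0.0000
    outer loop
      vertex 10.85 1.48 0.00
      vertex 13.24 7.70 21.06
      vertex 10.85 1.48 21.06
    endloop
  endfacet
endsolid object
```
; perimeter-only toolpath
G21 ; units = mm
G90 ; absolute positioning
G28 ; home
; layer 1
G0 Z4.21
G0 X13.24 Y7.70
G1 X9.05 Y12.88
G1 X2.47 Y11.84
G1 X0.08 Y5.62
G1 X4.27 Y0.44
G1 X10.85 Y1.48
G1 X13.24 Y7.70
; layer 2
G0 Z8.42
G0 X13.24 Y7.70
G1 X9.05 Y12.88
G1 X2.47 Y11.84
G1 X0.08 Y5.62
G1 X4.27 Y0.44
G1 X10.85 Y1.48
G1 X13.24 Y7.70
; layer 3
G0 Z12.64
G0 X13.24 Y7.70
G1 X9.05 Y12.88
G1 X2.47 Y11.84
G1 X0.08 Y5.62
G1 X4.27 Y0.44
G1 X10.85 Y1.48
G1 X13.24 Y7.70
; layer 4
G0 Z16.85
G0 X13.24 Y7.70
G1 X9.05 Y12.88
G1 X2.47 Y11.84
G1 X0.08 Y5.62
G1 X4.27 Y0.44
G1 X10.85 Y1.48
G1 X13.24 Y7.70
; layer 5
G0 Z21.06
G0 X13.24 Y7.70
G1 X9.05 Y12.88
G1 X2.47 Y11.84
G1 X0.08 Y5.62
G1 X4.27 Y0.44
G1 X10.85 Y1.48
G1 X13.24 Y7.70
M2 ; end

The solid is a regular 6-sided prism (a cylinder approximated with 6 flat sides), circumscribed radius ≈ 6.66 mm, height ≈ 21.1 mm. Slicing at Δz = 4.21 mm — 5 equal slices spanning the solid's height, so layer i sits at z = i·h/5 — gives 5 non-empty perimeters. Each is a 6-segment closed polygon; G0 lifts to the layer z and rapids to the start vertex, then G1 traces the edges.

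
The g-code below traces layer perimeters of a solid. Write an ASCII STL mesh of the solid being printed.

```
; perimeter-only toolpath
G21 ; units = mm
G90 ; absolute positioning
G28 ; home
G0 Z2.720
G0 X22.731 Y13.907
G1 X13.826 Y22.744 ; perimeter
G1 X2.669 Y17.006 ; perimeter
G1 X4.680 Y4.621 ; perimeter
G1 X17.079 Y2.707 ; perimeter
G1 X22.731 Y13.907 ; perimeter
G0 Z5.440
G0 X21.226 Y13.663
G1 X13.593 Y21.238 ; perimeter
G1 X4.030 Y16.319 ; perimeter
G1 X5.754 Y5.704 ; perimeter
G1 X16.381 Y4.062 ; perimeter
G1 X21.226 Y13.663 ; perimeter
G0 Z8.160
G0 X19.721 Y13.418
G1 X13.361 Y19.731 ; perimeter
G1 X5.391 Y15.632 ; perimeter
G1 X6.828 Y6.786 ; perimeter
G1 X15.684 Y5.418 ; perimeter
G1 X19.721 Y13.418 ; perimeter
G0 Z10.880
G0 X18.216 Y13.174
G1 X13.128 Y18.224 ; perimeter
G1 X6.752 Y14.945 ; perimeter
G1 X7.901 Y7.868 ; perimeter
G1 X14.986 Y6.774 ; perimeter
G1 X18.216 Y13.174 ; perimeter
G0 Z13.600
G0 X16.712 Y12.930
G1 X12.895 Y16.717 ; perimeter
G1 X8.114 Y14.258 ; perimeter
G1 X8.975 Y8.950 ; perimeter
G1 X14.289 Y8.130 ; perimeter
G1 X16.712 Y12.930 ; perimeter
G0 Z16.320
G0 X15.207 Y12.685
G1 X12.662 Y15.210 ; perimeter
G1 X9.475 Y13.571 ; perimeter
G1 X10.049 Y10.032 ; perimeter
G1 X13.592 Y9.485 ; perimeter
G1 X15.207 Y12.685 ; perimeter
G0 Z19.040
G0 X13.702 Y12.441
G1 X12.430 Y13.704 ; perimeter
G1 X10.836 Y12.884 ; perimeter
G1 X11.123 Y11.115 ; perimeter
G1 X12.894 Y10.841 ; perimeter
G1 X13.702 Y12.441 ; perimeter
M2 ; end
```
solid part
  facet normal 0.0000 0.0000 -1.0000
    outer loop
      vertex 1.308 17.693 0.000
      vertex 14.059 24.251 0.000
      vertex 24.236 14.151 0.000
    endloop
  endfacet
  facet normal 0.0000 0.0000 -1.0000
    outer loop
      vertex 3.606 3.539 0.000
      vertex 1.308 17.693 0.000
      vertex 24.236 14.151 0.000
    endloop
  endfacet
  facet normal 0.0000 0.0000 -1.0000
    outer loop
      vertex 17.776 1.351 0.000
      vertex 3.606 3.539 0.000
      vertex 24.236 14.151 0.000
    endloop
  endfacet
  facet normal 0.6415 0.6464 0.4130
    outer loop
      vertex 24.236 14.151 0.000
      vertex 14.059 24.251 0.000
      vertex 12.197 12.197 21.760
    endloop
  endfacet
  facet normal -0.4165 0.8099 0.4130
    outer loop
      vertex 14.059 24.251 0.000
      vertex 1.308 17.693 0.000
      vertex 12.197 12.197 21.760
    endloop
  endfacet
  facet normal -0.8990 -0.1460 0.4130
    outer loop
      vertex 1.308 17.693 0.000
      vertex 3.606 3.539 0.000
      vertex 12.197 12.197 21.760
    endloop
  endfacet
  facet normal -0.1390 -0.9001 0.4130
    outer loop
      vertex 3.606 3.539 0.000
      vertex 17.776 1.351 0.000
      vertex 12.197 12.197 21.760
    endloop
  endfacet
  facet normal 0.8131 -0.4103 0.4130
    outer loop
      vertex 17.776 1.351 0.000
      vertex 24.236 14.151 0.000
      vertex 12.197 12.197 21.760
    endloop
  endfacet
endsolid part

The G0 Z moves step by Δz≈2.720 mm. The G1 loops shrink linearly with z, so the solid tapers from its base footprint up to z≈21.8. Closing with a flat bottom cap and the tapered top and triangulating gives 8 facets — a regular 5-sided pyramid, base circumscribed radius ≈ 12.2 mm, apex at z ≈ 21.8 mm.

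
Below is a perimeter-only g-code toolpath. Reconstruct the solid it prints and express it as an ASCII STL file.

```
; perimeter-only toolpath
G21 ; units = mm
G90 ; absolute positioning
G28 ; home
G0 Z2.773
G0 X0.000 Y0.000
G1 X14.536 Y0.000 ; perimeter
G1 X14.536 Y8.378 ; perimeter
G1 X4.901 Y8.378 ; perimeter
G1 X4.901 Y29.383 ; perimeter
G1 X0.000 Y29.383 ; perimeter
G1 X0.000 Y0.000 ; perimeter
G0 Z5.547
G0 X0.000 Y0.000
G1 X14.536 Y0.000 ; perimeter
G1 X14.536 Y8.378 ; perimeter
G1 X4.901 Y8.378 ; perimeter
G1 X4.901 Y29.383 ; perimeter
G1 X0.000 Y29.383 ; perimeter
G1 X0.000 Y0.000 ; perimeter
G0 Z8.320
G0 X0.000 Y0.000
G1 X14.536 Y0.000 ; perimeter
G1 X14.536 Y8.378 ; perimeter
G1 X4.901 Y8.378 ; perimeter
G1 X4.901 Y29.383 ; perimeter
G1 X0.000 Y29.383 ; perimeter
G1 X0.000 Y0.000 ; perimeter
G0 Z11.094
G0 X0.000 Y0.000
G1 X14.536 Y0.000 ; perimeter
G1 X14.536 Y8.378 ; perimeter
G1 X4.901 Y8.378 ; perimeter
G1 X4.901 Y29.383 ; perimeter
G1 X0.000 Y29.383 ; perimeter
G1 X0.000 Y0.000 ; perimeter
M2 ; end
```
solid part
  facet normal 0.0000 0.0000 -1.0000
    outer loop
      vertex 14.536 8.378 0.000
      vertex 14.536 0.000 0.000
      vertex 0.000 0.000 0.000
    endloop
  endfacet
  facet normal 0.0000 0.0000 -1.0000
    outer loop
      vertex 4.901 8.378 0.000
      vertex 14.536 8.378 0.000
      vertex 0.000 0.000 0.000
    endloop
  endfacet
  facet normal 0.0000 0.0000 -1.0000
    outer loop
      vertex 4.901 29.383 0.000
      vertex 4.901 8.378 0.000
      vertex 0.000 0.000 0.000
    endloop
  endfacet
  facet normal 0.0000 0.0000 -1.0000
    outer loop
      vertex 0.000 29.383 0.000
      vertex 4.901 29.383 0.000
      vertex 0.000 0.000 0.000
    endloop
  endfacet
  facet normal 0.0000 0.0000 1.0000
    outer loop
      vertex 0.000 0.000 11.094
      vertex 14.536 0.000 11.094
      vertex 14.536 8.378 11.094
    endloop
  endfacet
  facet normal 0.0000 0.0000 1.0000
    outer loop
      vertex 0.000 0.000 11.094
      vertex 14.536 8.378 11.094
      vertex 4.901 8.378 11.094
    endloop
  endfacet
  facet normal 0.0000 0.0000 1.0000
    outer loop
      vertex 0.000 0.000 11.094
      vertex 4.901 8.378 11.094
      vertex 4.901 29.383 11.094
    endloop
  endfacet
  facet normal 0.0000 0.0000 1.0000
    outer loop
      vertex 0.000 0.000 11.094
      vertex 4.901 29.383 11.094
      vertex 0.000 29.383 11.094
    endloop
  endfacet
  facet normal 0.0000 -1.0000 0.0000
    outer loop
      vertex 0.000 0.000 0.000
      vertex 14.536 0.000 0.000
      vertex 14.536 0.000 11.094
    endloop
  endfacet
  facet normal 0.0000 -1.0000 0.0000
    outer loop
      vertex 0.000 0.000 0.000
      vertex 14.536 0.000 11.094
      vertex 0.000 0.000 11.094
    endloop
  endfacet
  facet normal 1.0000 0.0000 0.0000
    outer loop
      vertex 14.536 0.000 0.000
      vertex 14.536 8.378 0.000
      vertex 14.536 8.378 11.094
    endloop
  endfacet
  facet normal 1.0000 0.0000 0.0000
    outer loop
      vertex 14.536 0.000 0.000
      vertex 14.536 8.378 11.094
      vertex 14.536 0.000 11.094
    endloop
  endfacet
  facet normal 0.0000 1.0000 0.0000
    outer loop
      vertex 14.536 8.378 0.000
      vertex 4.901 8.378 0.000
      vertex 4.901 8.378 11.094
    endloop
  endfacet
  facet normal 0.0000 1.0000 0.0000
    outer loop
      vertex 14.536 8.378 0.000
      vertex 4.901 8.378 11.094
      vertex 14.536 8.378 11.094
    endloop
  endfacet
  facet normal 1.0000 0.0000 0.0000
    outer loop
      vertex 4.901 8.378 0.000
      vertex 4.901 29.383 0.000
      vertex 4.901 29.383 11.094
    endloop
  endfacet
  facet normal 1.0000 0.0000 0.0000
    outer loop
      vertex 4.901 8.378 0.000
      vertex 4.901 29.383 11.094
      vertex 4.901 8.378 11.094
    endloop
  endfacet
  facet normal 0.0000 1.0000 0.0000
    outer loop
      vertex 4.901 29.383 0.000
      vertex 0.000 29.383 0.000
      vertex 0.000 29.383 11.094
    endloop
  endfacet
  facet normal 0.0000 1.0000 0.0000
    outer loop
      vertex 4.901 29.383 0.000
      vertex 0.000 29.383 11.094
      vertex 4.901 29.383 11.094
    endloop
  endfacet
  facet normal -1.0000 0.0000 0.0000
    outer loop
      vertex 0.000 29.383 0.000
      vertex 0.000 0.000 0.000
      vertex 0.000 0.000 11.094
    endloop
  endfacet
  facet normal -1.0000 0.0000 0.0000
    outer loop
      vertex 0.000 29.383 0.000
      vertex 0.000 0.000 11.094
      vertex 0.000 29.383 11.094
    endloop
  endfacet
endsolid part

The G0 Z moves step by Δz≈2.773 mm. Every layer's G1 loop is the same polygon, so the solid is a straight extrusion of it from z=0 to z≈11.1. Closing with flat bottom and top caps and triangulating gives 20 facets — an L-shaped prism: outer 14.5 × 29.4 mm, arm thicknesses ≈ 8.38 mm (horizontal) and 4.9 mm (vertical), extruded 11.1 mm in z.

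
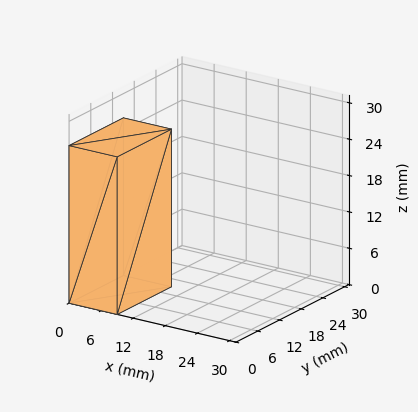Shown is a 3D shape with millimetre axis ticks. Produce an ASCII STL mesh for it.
Reading the render: the shape is a rectangular box, roughly 9 × 15 mm footprint and 26 mm tall (dimensions read to the nearest mm from the axis ticks). For the STL, each face is triangulated and given an outward normal.

solid part
  facet normal 0.0000 0.0000 -1.0000
    outer loop
      vertex 9.000 15.000 0.000
      vertex 9.000 0.000 0.000
      vertex 0.000 0.000 0.000
    endloop
  endfacet
  facet normal 0.0000 0.0000 -1.0000
    outer loop
      vertex 0.000 15.000 0.000
      vertex 9.000 15.000 0.000
      vertex 0.000 0.000 0.000
    endloop
  endfacet
  facet normal 0.0000 0.0000 1.0000
    outer loop
      vertex 0.000 0.000 26.000
      vertex 9.000 0.000 26.000
      vertex 9.000 15.000 26.000
    endloop
  endfacet
  facet normal 0.0000 0.0000 1.0000
    outer loop
      vertex 0.000 0.000 26.000
      vertex 9.000 15.000 26.000
      vertex 0.000 15.000 26.000
    endloop
  endfacet
  facet normal 0.0000 -1.0000 0.0000
    outer loop
      vertex 0.000 0.000 0.000
      vertex 9.000 0.000 0.000
      vertex 9.000 0.000 26.000
    endloop
  endfacet
  facet normal 0.0000 -1.0000 0.0000
    outer loop
      vertex 0.000 0.000 0.000
      vertex 9.000 0.000 26.000
      vertex 0.000 0.000 26.000
    endloop
  endfacet
  facet normal 0.0000 1.0000 0.0000
    outer loop
      vertex 9.000 15.000 26.000
      vertex 9.000 15.000 0.000
      vertex 0.000 15.000 0.000
    endloop
  endfacet
  facet normal 0.0000 1.0000 0.0000
    outer loop
      vertex 0.000 15.000 26.000
      vertex 9.000 15.000 26.000
      vertex 0.000 15.000 0.000
    endloop
  endfacet
  facet normal -1.0000 0.0000 0.0000
    outer loop
      vertex 0.000 15.000 26.000
      vertex 0.000 15.000 0.000
      vertex 0.000 0.000 0.000
    endloop
  endfacet
  facet normal -1.0000 0.0000 0.0000
    outer loop
      vertex 0.000 0.000 26.000
      vertex 0.000 15.000 26.000
      vertex 0.000 0.000 0.000
    endloop
  endfacet
  facet normal 1.0000 0.0000 0.0000
    outer loop
      vertex 9.000 0.000 0.000
      vertex 9.000 15.000 0.000
      vertex 9.000 15.000 26.000
    endloop
  endfacet
  facet normal 1.0000 0.0000 0.0000
    outer loop
      vertex 9.000 0.000 0.000
      vertex 9.000 15.000 26.000
      vertex 9.000 0.000 26.000
    endloop
  endfacet
endsolid part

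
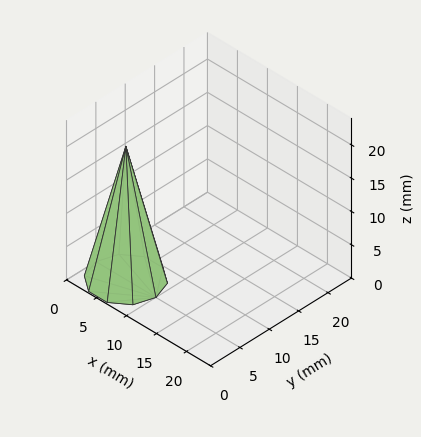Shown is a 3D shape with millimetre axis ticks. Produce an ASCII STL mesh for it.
Reading the render: the shape is a regular 10-sided pyramid, base circumscribed radius ≈ 5 mm, apex at z ≈ 20 mm (dimensions read to the nearest mm from the axis ticks). For the STL, each face is triangulated and given an outward normal.

solid part
  facet normal 0.0000 0.0000 -1.0000
    outer loop
      vertex 6.545 9.755 0.000
      vertex 9.045 7.939 0.000
      vertex 10.000 5.000 0.000
    endloop
  endfacet
  facet normal 0.0000 0.0000 -1.0000
    outer loop
      vertex 3.455 9.755 0.000
      vertex 6.545 9.755 0.000
      vertex 10.000 5.000 0.000
    endloop
  endfacet
  facet normal 0.0000 0.0000 -1.0000
    outer loop
      vertex 0.955 7.939 0.000
      vertex 3.455 9.755 0.000
      vertex 10.000 5.000 0.000
    endloop
  endfacet
  facet normal 0.0000 0.0000 -1.0000
    outer loop
      vertex 0.000 5.000 0.000
      vertex 0.955 7.939 0.000
      vertex 10.000 5.000 0.000
    endloop
  endfacet
  facet normal 0.0000 0.0000 -1.0000
    outer loop
      vertex 0.955 2.061 0.000
      vertex 0.000 5.000 0.000
      vertex 10.000 5.000 0.000
    endloop
  endfacet
  facet normal 0.0000 0.0000 -1.0000
    outer loop
      vertex 3.455 0.245 0.000
      vertex 0.955 2.061 0.000
      vertex 10.000 5.000 0.000
    endloop
  endfacet
  facet normal 0.0000 0.0000 -1.0000
    outer loop
      vertex 6.545 0.245 0.000
      vertex 3.455 0.245 0.000
      vertex 10.000 5.000 0.000
    endloop
  endfacet
  facet normal 0.0000 0.0000 -1.0000
    outer loop
      vertex 9.045 2.061 0.000
      vertex 6.545 0.245 0.000
      vertex 10.000 5.000 0.000
    endloop
  endfacet
  facet normal 0.9253 0.3007 0.2313
    outer loop
      vertex 10.000 5.000 0.000
      vertex 9.045 7.939 0.000
      vertex 5.000 5.000 20.000
    endloop
  endfacet
  facet normal 0.5718 0.7871 0.2313
    outer loop
      vertex 9.045 7.939 0.000
      vertex 6.545 9.755 0.000
      vertex 5.000 5.000 20.000
    endloop
  endfacet
  facet normal 0.0000 0.9729 0.2313
    outer loop
      vertex 6.545 9.755 0.000
      vertex 3.455 9.755 0.000
      vertex 5.000 5.000 20.000
    endloop
  endfacet
  facet normal -0.5718 0.7871 0.2313
    outer loop
      vertex 3.455 9.755 0.000
      vertex 0.955 7.939 0.000
      vertex 5.000 5.000 20.000
    endloop
  endfacet
  facet normal -0.9253 0.3007 0.2313
    outer loop
      vertex 0.955 7.939 0.000
      vertex 0.000 5.000 0.000
      vertex 5.000 5.000 20.000
    endloop
  endfacet
  facet normal -0.9253 -0.3007 0.2313
    outer loop
      vertex 0.000 5.000 0.000
      vertex 0.955 2.061 0.000
      vertex 5.000 5.000 20.000
    endloop
  endfacet
  facet normal -0.5718 -0.7871 0.2313
    outer loop
      vertex 0.955 2.061 0.000
      vertex 3.455 0.245 0.000
      vertex 5.000 5.000 20.000
    endloop
  endfacet
  facet normal 0.0000 -0.9729 0.2313
    outer loop
      vertex 3.455 0.245 0.000
      vertex 6.545 0.245 0.000
      vertex 5.000 5.000 20.000
    endloop
  endfacet
  facet normal 0.5718 -0.7871 0.2313
    outer loop
      vertex 6.545 0.245 0.000
      vertex 9.045 2.061 0.000
      vertex 5.000 5.000 20.000
    endloop
  endfacet
  facet normal 0.9253 -0.3007 0.2313
    outer loop
      vertex 9.045 2.061 0.000
      vertex 10.000 5.000 0.000
      vertex 5.000 5.000 20.000
    endloop
  endfacet
endsolid part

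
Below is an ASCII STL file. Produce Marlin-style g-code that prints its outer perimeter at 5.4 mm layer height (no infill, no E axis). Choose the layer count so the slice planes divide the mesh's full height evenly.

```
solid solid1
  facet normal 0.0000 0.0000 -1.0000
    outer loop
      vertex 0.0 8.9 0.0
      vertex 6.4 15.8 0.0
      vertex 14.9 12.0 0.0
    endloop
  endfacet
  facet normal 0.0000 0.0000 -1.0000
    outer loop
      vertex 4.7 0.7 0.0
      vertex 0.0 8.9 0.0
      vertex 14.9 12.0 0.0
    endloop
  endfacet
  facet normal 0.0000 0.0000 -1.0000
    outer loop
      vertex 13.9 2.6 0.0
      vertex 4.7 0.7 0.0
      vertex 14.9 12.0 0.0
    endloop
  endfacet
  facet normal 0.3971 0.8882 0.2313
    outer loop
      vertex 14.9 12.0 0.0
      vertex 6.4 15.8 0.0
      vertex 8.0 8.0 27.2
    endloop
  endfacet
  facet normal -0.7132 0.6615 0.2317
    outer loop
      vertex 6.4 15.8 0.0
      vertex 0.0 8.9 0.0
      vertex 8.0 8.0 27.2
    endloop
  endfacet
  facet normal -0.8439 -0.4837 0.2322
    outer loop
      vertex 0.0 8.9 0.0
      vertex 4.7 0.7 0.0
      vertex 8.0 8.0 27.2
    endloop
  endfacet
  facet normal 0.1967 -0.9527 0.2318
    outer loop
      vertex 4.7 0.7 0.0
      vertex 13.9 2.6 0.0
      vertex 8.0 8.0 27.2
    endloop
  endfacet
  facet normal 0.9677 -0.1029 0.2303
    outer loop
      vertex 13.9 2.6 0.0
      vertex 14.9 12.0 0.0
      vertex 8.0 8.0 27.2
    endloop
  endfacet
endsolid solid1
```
; perimeter-only toolpath
G21 ; units = mm
G90 ; absolute positioning
G28 ; home
; layer 1
G0 Z5.4
G0 X13.5 Y11.2
G1 X6.7 Y14.2
G1 X1.6 Y8.7
G1 X5.4 Y2.2
G1 X12.7 Y3.7
G1 X13.5 Y11.2
; layer 2
G0 Z10.9
G0 X12.1 Y10.4
G1 X7.0 Y12.7
G1 X3.2 Y8.5
G1 X6.0 Y3.6
G1 X11.5 Y4.8
G1 X12.1 Y10.4
; layer 3
G0 Z16.3
G0 X10.8 Y9.6
G1 X7.4 Y11.1
G1 X4.8 Y8.4
G1 X6.7 Y5.1
G1 X10.4 Y5.8
G1 X10.8 Y9.6
; layer 4
G0 Z21.8
G0 X9.4 Y8.8
G1 X7.7 Y9.6
G1 X6.4 Y8.2
G1 X7.3 Y6.5
G1 X9.2 Y6.9
G1 X9.4 Y8.8
M2 ; end

The solid is a regular 5-sided pyramid, base circumscribed radius ≈ 8 mm, apex at z ≈ 27.2 mm. Slicing at Δz = 5.4 mm — 5 equal slices spanning the solid's height, so layer i sits at z = i·h/5 — gives 4 non-empty perimeters. Each is a 5-segment closed polygon; G0 lifts to the layer z and rapids to the start vertex, then G1 traces the edges. The cross-section shrinks linearly with z (the slice at the apex is degenerate and omitted).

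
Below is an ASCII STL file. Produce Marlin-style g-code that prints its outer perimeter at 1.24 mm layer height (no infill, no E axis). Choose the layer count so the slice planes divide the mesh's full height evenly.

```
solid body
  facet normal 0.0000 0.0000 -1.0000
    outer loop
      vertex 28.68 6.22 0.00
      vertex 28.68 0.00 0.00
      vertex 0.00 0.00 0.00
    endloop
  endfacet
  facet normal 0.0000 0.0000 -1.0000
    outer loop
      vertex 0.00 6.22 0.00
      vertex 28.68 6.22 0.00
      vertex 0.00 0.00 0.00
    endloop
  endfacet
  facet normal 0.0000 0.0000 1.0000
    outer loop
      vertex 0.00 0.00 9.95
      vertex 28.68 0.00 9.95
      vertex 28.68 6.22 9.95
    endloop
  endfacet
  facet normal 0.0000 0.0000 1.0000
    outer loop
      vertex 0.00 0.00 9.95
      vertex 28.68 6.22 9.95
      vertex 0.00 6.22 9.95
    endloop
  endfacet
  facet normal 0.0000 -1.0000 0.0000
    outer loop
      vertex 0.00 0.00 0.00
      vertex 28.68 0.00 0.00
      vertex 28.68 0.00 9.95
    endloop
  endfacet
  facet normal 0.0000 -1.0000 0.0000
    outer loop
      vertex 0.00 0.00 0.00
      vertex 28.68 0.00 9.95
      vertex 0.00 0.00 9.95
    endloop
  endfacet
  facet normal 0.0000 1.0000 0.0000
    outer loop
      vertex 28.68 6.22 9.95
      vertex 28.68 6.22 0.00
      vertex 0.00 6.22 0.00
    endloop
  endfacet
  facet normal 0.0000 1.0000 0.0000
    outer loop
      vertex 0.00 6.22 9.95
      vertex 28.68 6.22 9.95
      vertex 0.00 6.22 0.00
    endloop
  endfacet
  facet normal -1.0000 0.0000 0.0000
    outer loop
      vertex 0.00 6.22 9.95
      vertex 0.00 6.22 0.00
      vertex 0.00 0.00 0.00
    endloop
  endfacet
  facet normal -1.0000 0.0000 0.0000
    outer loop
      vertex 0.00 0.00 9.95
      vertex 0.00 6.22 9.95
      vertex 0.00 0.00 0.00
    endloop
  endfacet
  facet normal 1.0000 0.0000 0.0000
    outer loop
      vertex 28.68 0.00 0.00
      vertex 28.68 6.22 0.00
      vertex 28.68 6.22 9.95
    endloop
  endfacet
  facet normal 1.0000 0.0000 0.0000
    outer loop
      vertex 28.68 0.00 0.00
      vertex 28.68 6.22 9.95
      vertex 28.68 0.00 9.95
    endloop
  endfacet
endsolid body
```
; perimeter-only toolpath
G21 ; units = mm
G90 ; absolute positioning
G28 ; home
; layer 1
G0 Z1.24
G0 X0.00 Y0.00
G1 X28.68 Y0.00
G1 X28.68 Y6.22
G1 X0.00 Y6.22
G1 X0.00 Y0.00
; layer 2
G0 Z2.49
G0 X0.00 Y0.00
G1 X28.68 Y0.00
G1 X28.68 Y6.22
G1 X0.00 Y6.22
G1 X0.00 Y0.00
; layer 3
G0 Z3.73
G0 X0.00 Y0.00
G1 X28.68 Y0.00
G1 X28.68 Y6.22
G1 X0.00 Y6.22
G1 X0.00 Y0.00
; layer 4
G0 Z4.97
G0 X0.00 Y0.00
G1 X28.68 Y0.00
G1 X28.68 Y6.22
G1 X0.00 Y6.22
G1 X0.00 Y0.00
; layer 5
G0 Z6.22
G0 X0.00 Y0.00
G1 X28.68 Y0.00
G1 X28.68 Y6.22
G1 X0.00 Y6.22
G1 X0.00 Y0.00
; layer 6
G0 Z7.46
G0 X0.00 Y0.00
G1 X28.68 Y0.00
G1 X28.68 Y6.22
G1 X0.00 Y6.22
G1 X0.00 Y0.00
; layer 7
G0 Z8.71
G0 X0.00 Y0.00
G1 X28.68 Y0.00
G1 X28.68 Y6.22
G1 X0.00 Y6.22
G1 X0.00 Y0.00
; layer 8
G0 Z9.95
G0 X0.00 Y0.00
G1 X28.68 Y0.00
G1 X28.68 Y6.22
G1 X0.00 Y6.22
G1 X0.00 Y0.00
M2 ; end

The solid is a rectangular box, roughly 28.7 × 6.22 mm footprint and 9.95 mm tall. Slicing at Δz = 1.24 mm — 8 equal slices spanning the solid's height, so layer i sits at z = i·h/8 — gives 8 non-empty perimeters. Each is a 4-segment closed polygon; G0 lifts to the layer z and rapids to the start vertex, then G1 traces the edges.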